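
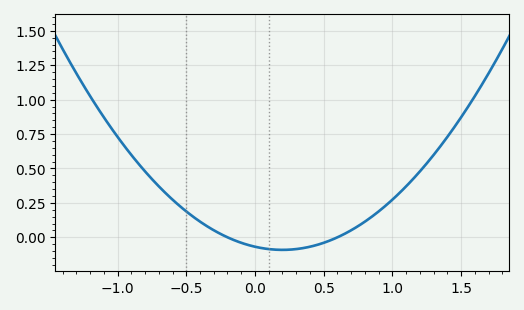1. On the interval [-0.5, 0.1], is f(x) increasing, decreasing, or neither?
decreasing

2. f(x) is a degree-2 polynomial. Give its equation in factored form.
y = 0.57(x + 0.2)(x - 0.6)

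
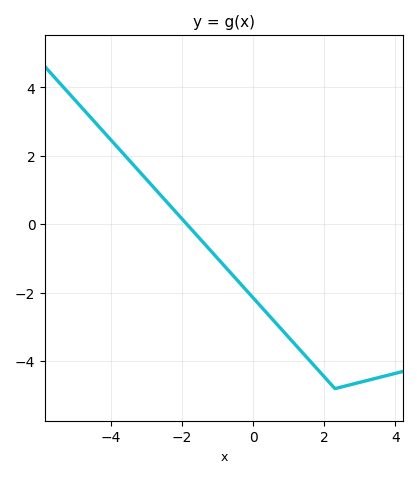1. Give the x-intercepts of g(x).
-1.86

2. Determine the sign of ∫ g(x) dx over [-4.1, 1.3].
negative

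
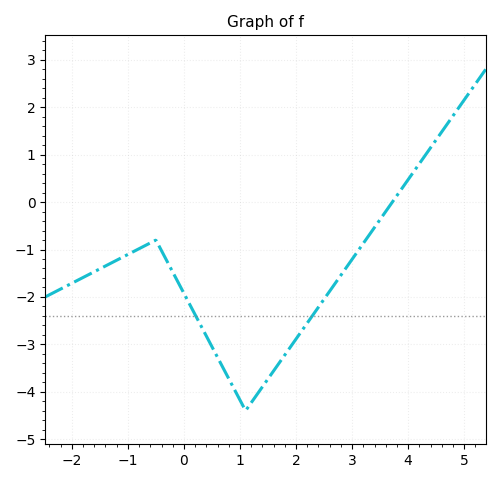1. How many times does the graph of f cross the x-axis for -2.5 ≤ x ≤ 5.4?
1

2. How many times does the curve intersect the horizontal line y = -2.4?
2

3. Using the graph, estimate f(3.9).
0.306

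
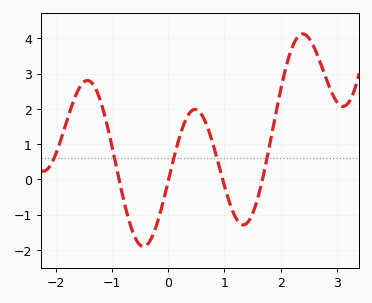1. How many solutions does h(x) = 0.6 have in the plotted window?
5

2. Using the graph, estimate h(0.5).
1.98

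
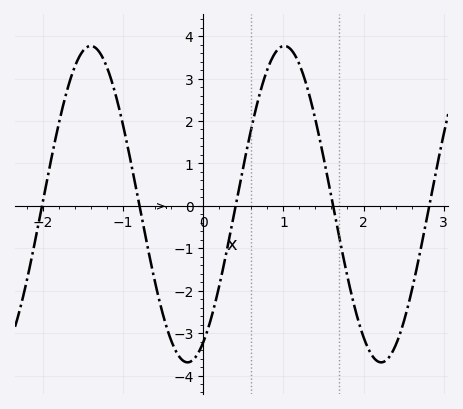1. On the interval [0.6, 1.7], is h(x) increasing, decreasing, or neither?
neither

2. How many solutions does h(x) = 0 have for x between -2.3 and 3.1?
5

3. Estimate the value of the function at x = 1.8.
-1.7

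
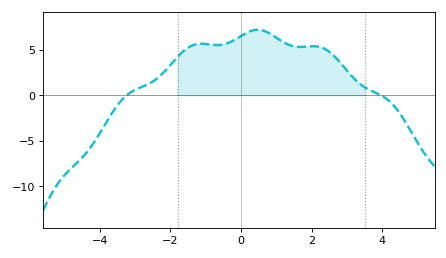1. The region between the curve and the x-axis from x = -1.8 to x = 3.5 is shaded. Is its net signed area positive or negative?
positive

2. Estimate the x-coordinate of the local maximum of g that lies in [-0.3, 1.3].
0.466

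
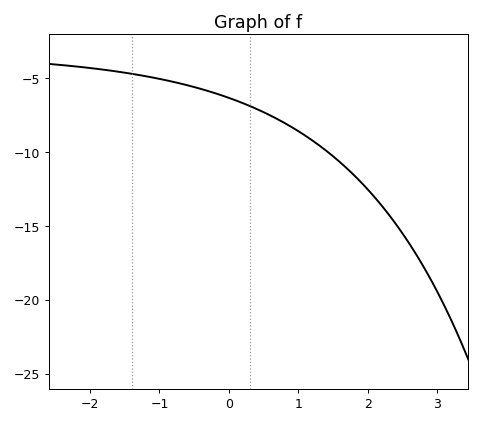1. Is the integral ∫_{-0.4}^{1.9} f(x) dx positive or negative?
negative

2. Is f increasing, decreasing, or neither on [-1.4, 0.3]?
decreasing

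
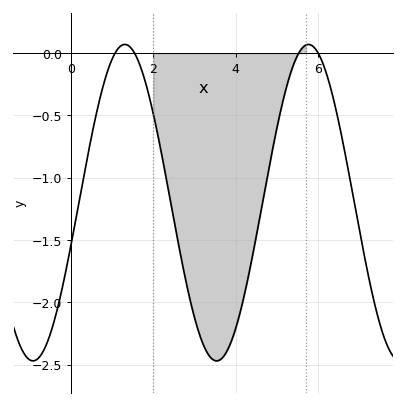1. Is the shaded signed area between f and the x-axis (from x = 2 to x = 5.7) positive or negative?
negative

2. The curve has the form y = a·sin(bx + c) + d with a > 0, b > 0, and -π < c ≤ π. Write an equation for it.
y = 1.27sin(1.4x - 0.27) - 1.2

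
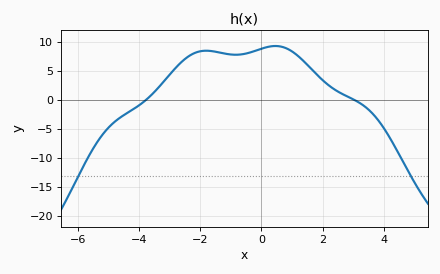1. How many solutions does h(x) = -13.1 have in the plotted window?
2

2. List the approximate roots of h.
-3.77, 3.02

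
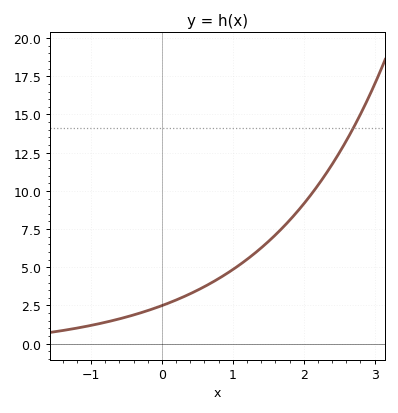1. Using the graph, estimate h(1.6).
7.12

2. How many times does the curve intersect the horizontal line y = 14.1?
1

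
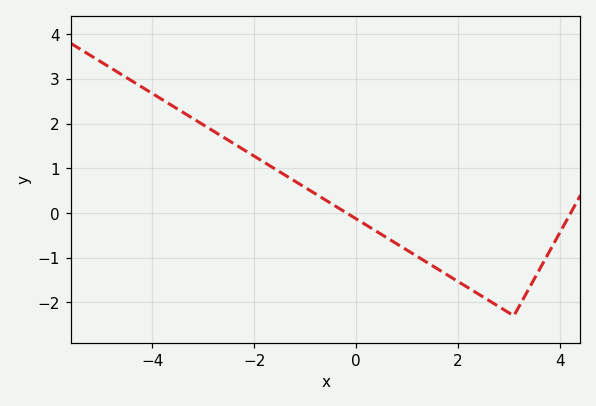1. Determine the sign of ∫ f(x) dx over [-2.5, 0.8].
positive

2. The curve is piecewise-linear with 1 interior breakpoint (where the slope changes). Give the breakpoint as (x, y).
(3.1, -2.3)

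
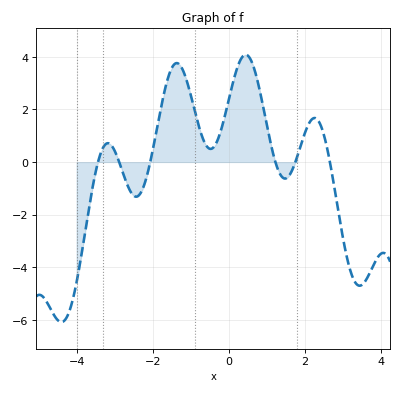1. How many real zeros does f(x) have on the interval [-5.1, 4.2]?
6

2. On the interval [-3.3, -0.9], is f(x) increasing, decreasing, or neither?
neither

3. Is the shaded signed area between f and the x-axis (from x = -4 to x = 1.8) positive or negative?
positive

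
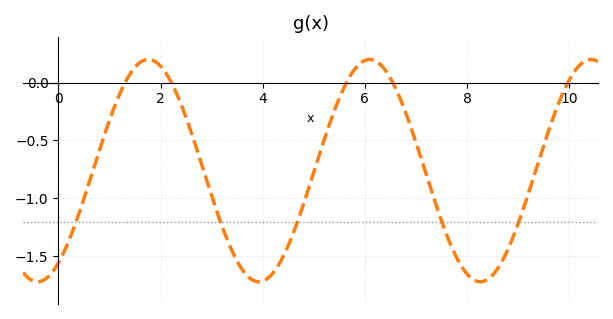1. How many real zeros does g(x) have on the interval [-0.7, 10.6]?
5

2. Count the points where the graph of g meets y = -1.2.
5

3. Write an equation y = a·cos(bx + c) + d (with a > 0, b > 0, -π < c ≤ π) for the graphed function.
y = 0.96cos(1.4x - 2.6) - 0.76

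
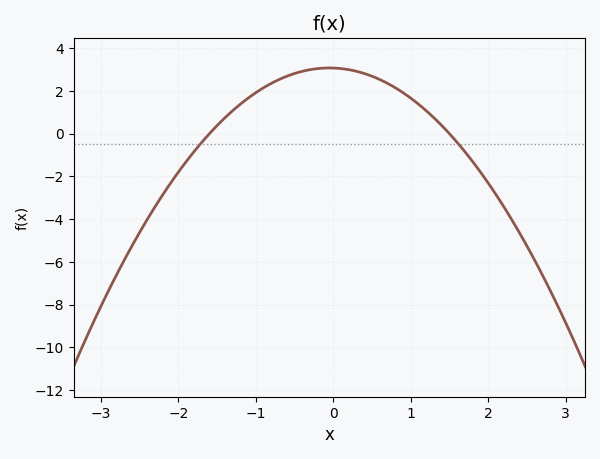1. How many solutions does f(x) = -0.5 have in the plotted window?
2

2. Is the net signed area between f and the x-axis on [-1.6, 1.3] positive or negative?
positive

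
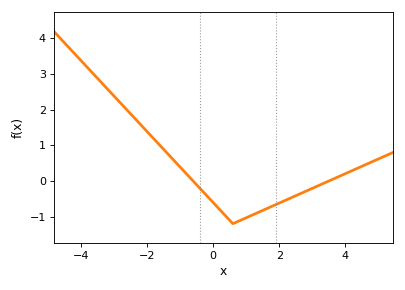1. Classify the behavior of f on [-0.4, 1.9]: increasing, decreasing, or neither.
neither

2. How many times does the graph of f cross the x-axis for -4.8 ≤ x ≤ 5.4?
2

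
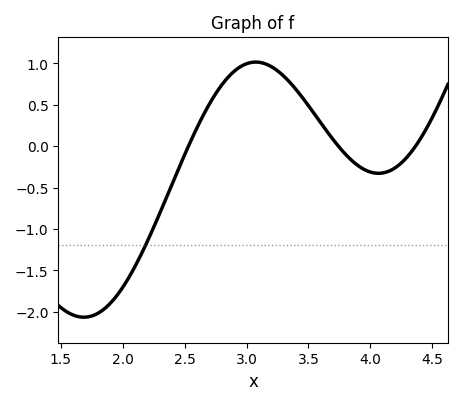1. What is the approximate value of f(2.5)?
-0.105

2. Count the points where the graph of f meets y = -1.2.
1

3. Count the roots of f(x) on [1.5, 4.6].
3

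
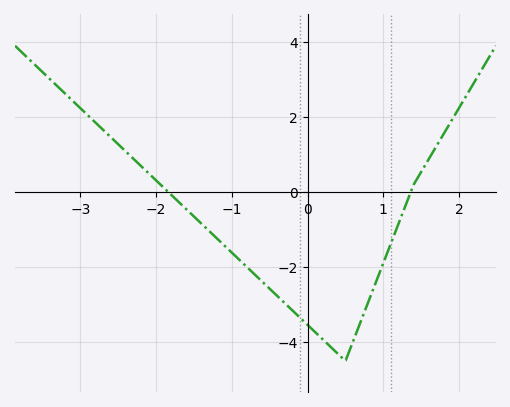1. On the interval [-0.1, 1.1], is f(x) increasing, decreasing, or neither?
neither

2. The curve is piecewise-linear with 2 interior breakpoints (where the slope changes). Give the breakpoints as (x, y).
(0.5, -4.5); (1.4, 0.2)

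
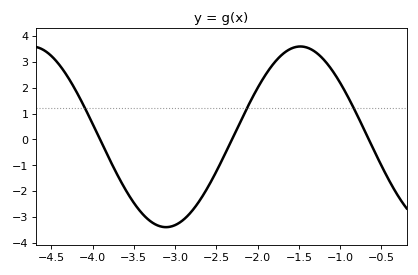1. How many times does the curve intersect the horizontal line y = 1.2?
3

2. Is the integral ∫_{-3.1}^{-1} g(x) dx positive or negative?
positive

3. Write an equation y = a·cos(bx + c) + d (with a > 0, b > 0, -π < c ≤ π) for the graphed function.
y = 3.49cos(1.9x + 2.9) + 0.1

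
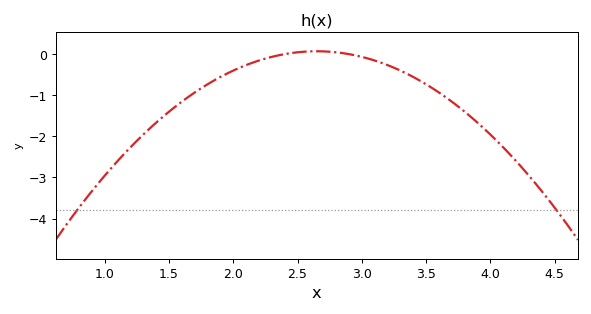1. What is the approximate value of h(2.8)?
0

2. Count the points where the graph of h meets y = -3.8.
2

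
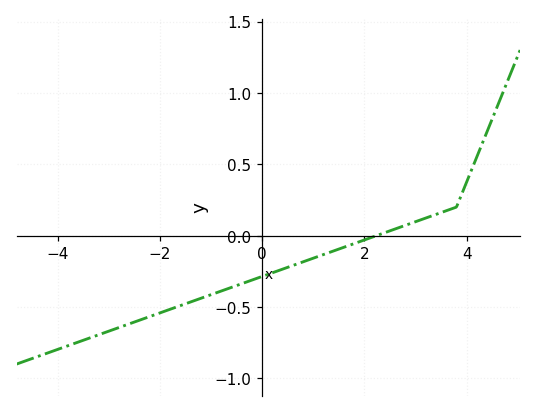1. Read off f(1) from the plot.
-0.15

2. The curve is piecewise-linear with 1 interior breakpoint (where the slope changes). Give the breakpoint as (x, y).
(3.8, 0.2)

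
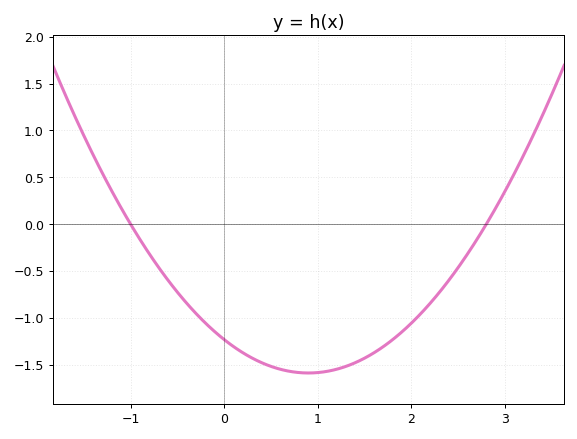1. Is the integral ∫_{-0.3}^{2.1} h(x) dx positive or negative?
negative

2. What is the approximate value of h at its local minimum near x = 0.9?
-1.6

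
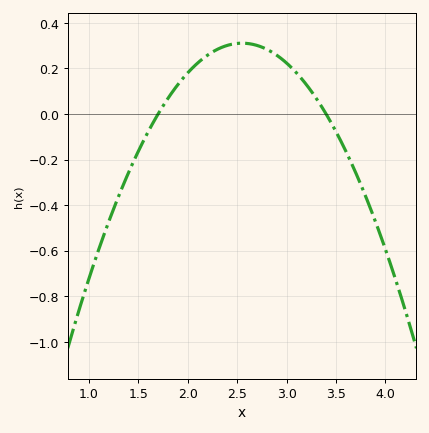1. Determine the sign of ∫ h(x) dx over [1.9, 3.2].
positive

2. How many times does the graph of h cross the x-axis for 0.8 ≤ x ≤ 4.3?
2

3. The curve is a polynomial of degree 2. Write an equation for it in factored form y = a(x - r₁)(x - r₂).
y = -0.43(x - 1.7)(x - 3.4)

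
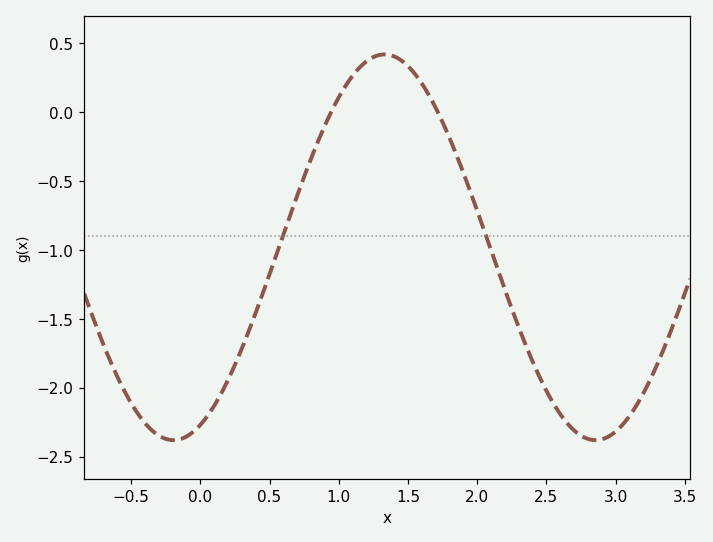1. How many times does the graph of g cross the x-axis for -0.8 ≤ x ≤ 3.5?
2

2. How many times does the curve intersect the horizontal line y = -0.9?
2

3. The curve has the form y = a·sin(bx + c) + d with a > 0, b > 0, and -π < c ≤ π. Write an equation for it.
y = 1.4sin(2.1x - 1.2) - 0.98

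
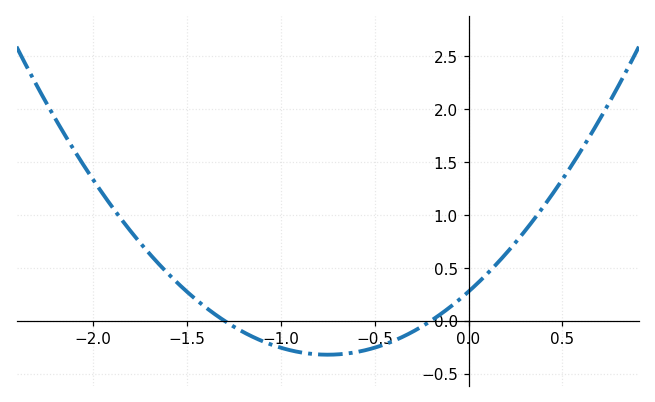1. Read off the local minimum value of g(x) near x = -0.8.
-0.321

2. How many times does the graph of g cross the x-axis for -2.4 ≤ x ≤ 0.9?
2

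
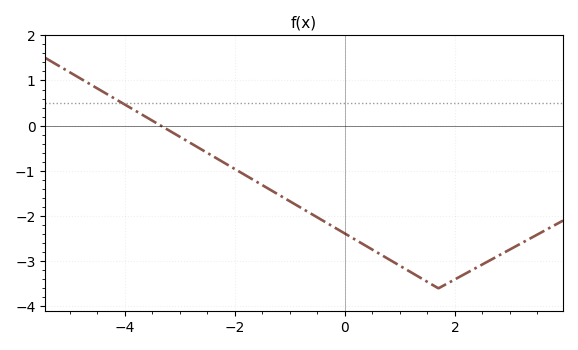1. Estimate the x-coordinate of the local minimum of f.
1.8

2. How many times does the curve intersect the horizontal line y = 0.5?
1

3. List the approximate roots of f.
-3.4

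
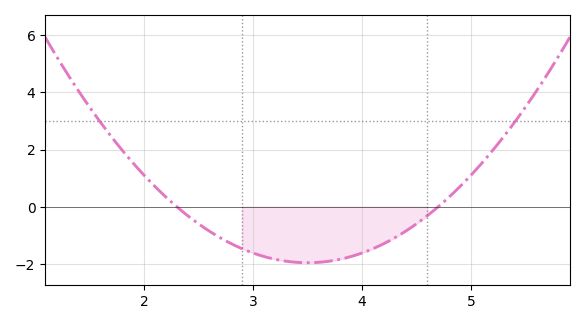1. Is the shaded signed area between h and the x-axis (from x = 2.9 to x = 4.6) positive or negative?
negative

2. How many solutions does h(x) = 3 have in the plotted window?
2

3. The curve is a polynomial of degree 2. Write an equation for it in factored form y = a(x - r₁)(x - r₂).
y = 1.36(x - 2.3)(x - 4.7)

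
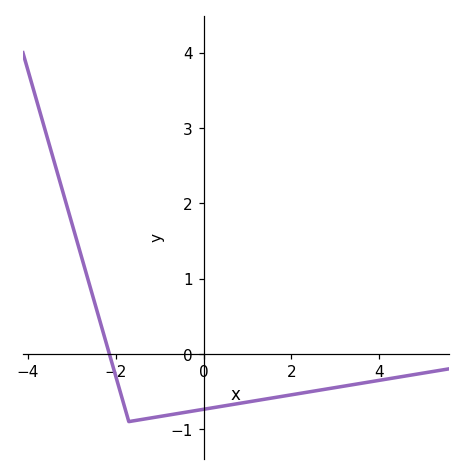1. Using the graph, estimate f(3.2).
-0.4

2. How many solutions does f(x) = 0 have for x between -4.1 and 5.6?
1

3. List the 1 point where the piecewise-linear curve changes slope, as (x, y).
(-1.7, -0.9)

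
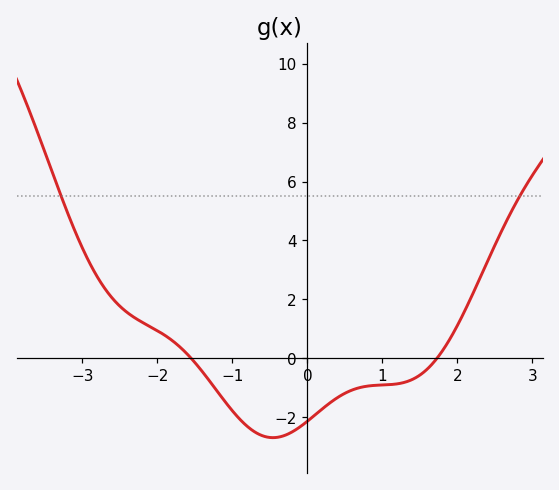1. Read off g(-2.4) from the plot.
1.6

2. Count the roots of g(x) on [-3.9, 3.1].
2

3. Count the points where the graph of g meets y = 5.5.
2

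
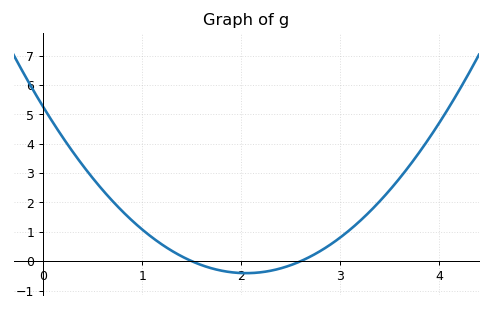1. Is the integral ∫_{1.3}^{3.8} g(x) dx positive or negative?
positive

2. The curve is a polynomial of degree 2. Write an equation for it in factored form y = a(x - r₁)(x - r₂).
y = 1.35(x - 1.5)(x - 2.6)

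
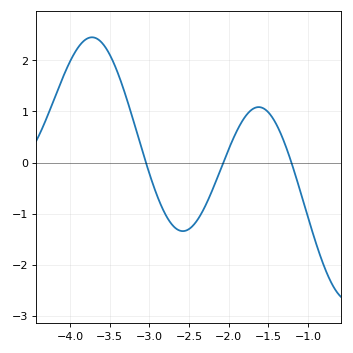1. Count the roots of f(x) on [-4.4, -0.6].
3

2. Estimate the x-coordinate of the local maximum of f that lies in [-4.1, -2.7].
-3.73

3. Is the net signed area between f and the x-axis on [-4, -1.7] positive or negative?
positive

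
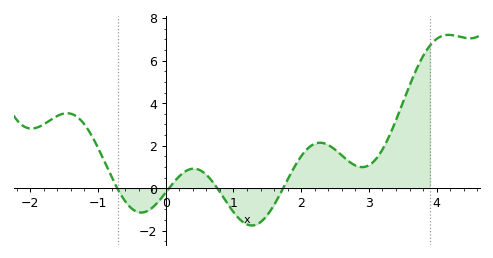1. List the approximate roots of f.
-0.716, 0.049, 0.761, 1.73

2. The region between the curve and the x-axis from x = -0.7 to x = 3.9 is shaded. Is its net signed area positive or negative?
positive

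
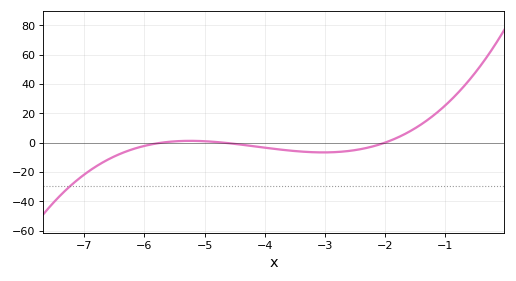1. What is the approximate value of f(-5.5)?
0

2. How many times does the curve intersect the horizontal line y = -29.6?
1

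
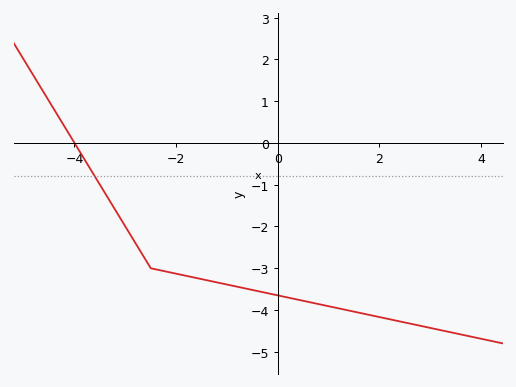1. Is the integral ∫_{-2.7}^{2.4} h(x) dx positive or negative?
negative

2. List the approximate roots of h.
-4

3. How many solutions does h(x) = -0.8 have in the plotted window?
1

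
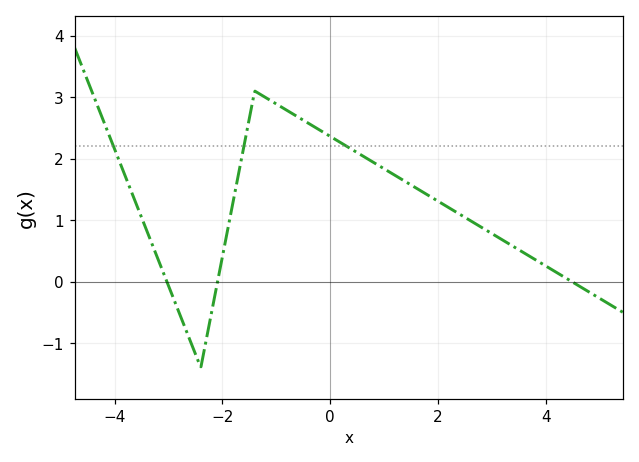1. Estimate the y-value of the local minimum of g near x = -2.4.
-1.4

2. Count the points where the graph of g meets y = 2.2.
3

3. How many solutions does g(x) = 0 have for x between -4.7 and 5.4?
3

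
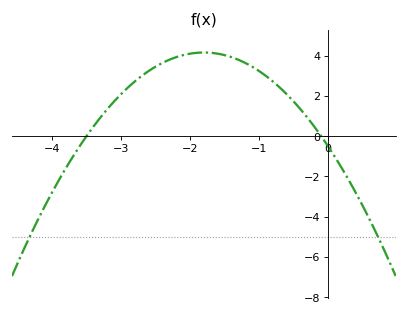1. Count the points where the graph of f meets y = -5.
2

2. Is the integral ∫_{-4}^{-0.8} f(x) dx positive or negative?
positive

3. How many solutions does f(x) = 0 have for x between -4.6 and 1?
2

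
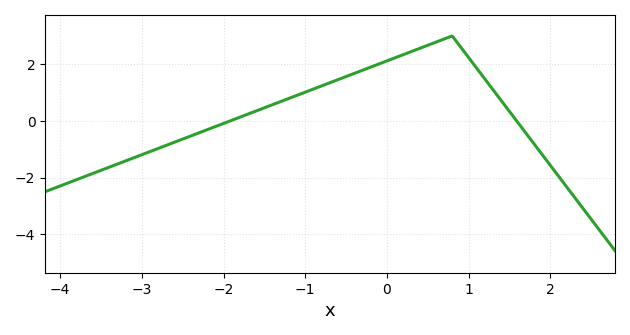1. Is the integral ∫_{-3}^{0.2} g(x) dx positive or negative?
positive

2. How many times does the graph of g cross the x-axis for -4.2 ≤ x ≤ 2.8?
2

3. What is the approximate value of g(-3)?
-1.19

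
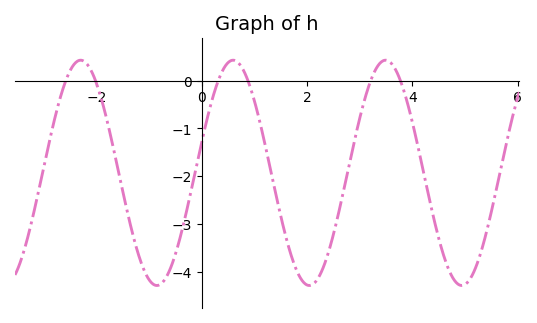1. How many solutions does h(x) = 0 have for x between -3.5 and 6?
6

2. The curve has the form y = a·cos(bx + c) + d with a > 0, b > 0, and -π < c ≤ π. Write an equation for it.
y = 2.36cos(2.2x - 1.3) - 1.93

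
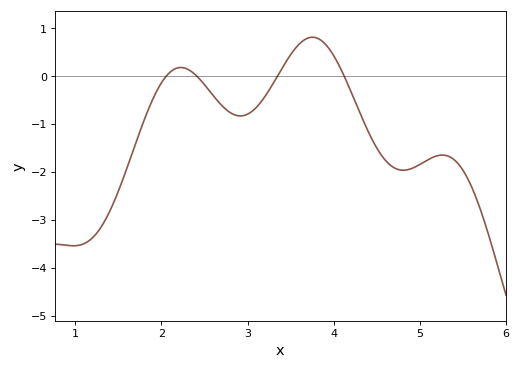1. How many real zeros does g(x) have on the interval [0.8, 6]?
4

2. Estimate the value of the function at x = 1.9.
-0.479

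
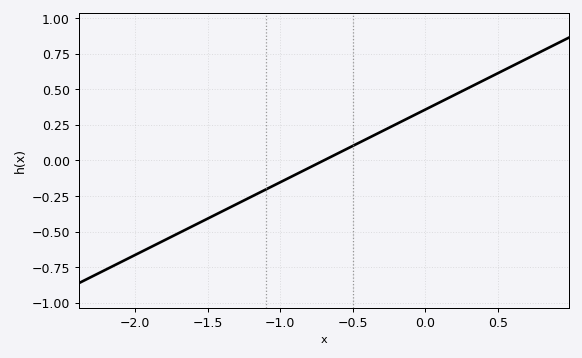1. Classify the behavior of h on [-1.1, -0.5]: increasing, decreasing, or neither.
increasing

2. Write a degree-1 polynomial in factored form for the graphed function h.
y = 0.51(x + 0.7)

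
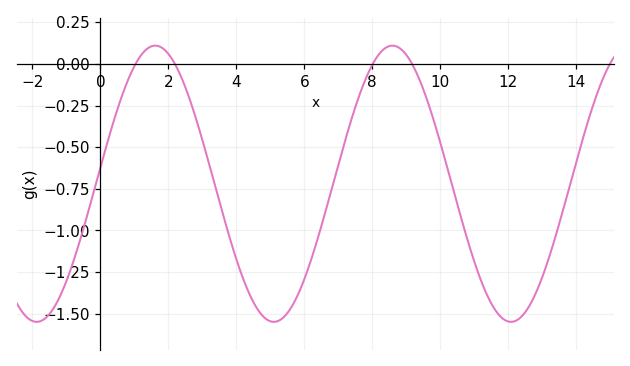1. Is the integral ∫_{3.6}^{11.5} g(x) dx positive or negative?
negative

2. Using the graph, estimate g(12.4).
-1.52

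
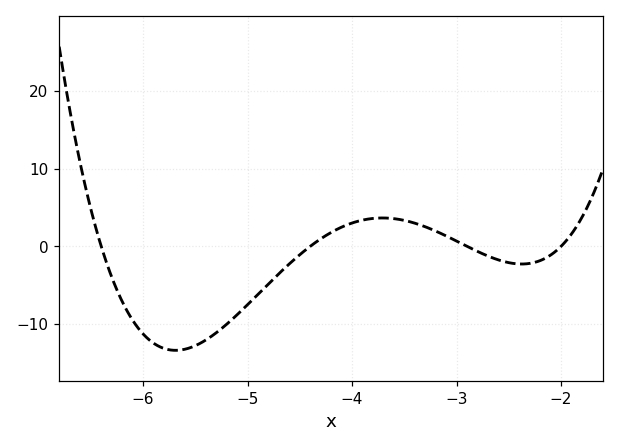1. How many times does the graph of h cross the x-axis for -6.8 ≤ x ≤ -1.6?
4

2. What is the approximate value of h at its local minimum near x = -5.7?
-13.4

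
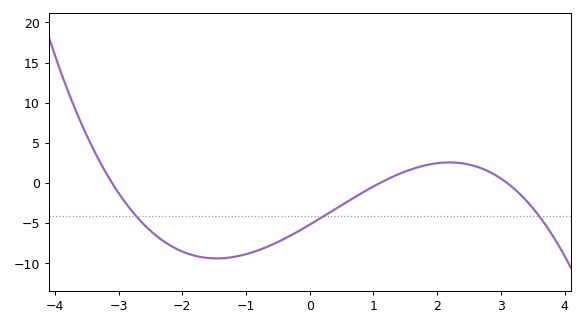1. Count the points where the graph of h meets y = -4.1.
3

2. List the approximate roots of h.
-3, 1.2, 3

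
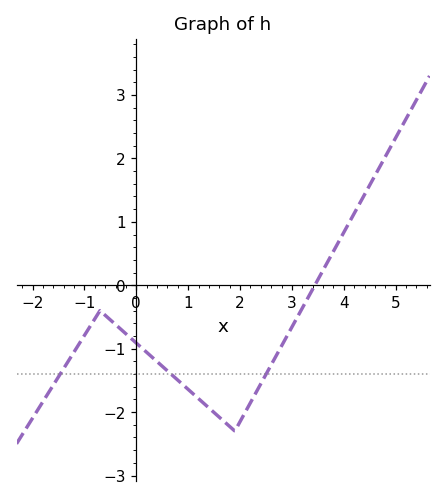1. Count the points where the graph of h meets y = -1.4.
3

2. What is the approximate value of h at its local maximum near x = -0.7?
-0.401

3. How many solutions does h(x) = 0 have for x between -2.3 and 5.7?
1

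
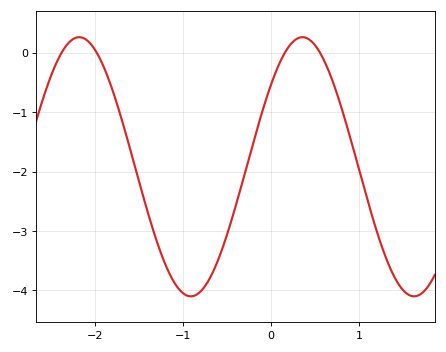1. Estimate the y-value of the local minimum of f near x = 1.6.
-4.1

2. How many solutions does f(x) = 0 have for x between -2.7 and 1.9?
4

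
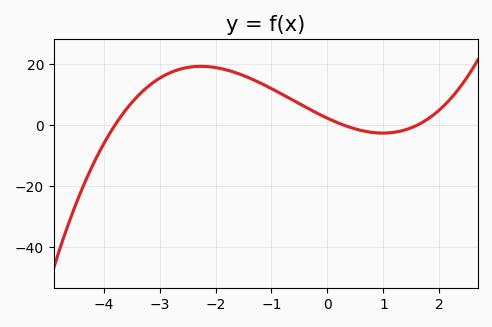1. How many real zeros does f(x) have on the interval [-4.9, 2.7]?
3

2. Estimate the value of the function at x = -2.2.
19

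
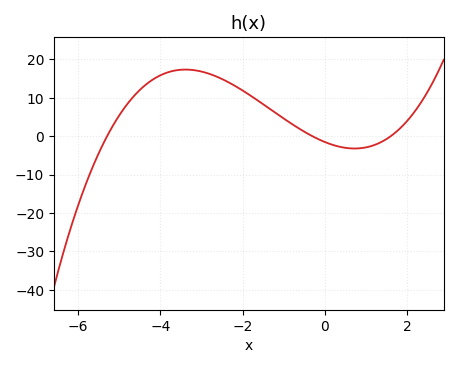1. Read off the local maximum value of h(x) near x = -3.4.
17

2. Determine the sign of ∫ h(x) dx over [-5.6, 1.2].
positive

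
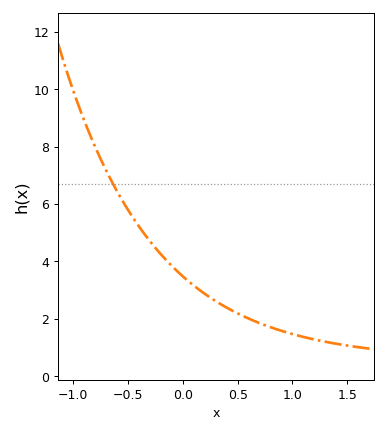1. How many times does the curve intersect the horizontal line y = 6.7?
1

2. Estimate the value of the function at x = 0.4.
2.4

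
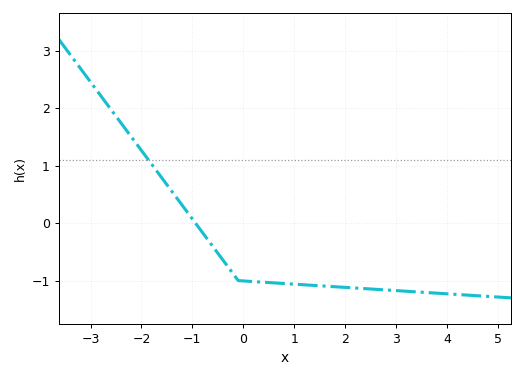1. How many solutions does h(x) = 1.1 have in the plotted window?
1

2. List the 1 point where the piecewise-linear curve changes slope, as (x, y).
(-0.1, -1)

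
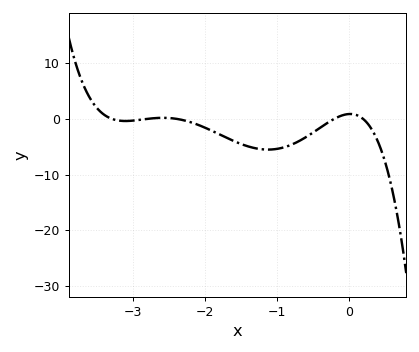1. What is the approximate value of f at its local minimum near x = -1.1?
-5.52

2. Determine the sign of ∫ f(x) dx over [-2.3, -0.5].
negative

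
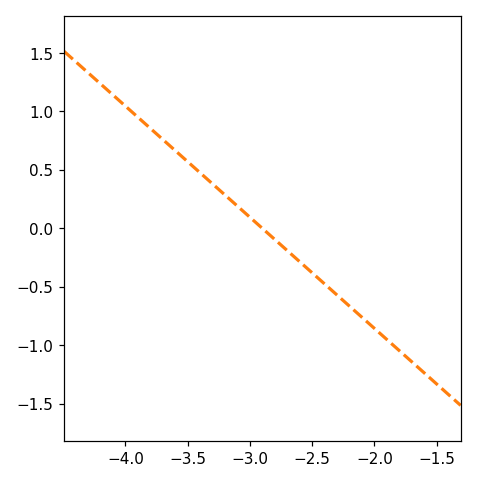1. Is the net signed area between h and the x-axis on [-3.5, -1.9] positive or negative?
negative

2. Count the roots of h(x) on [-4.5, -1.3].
1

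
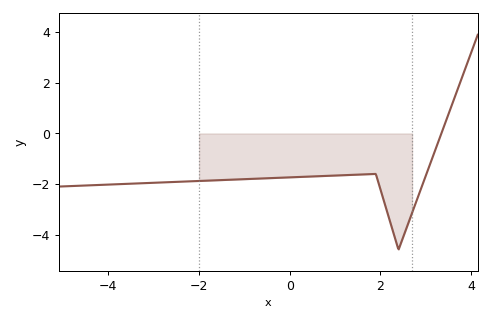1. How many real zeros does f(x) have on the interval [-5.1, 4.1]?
1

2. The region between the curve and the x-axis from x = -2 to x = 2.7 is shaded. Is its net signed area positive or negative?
negative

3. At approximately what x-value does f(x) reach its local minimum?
2.4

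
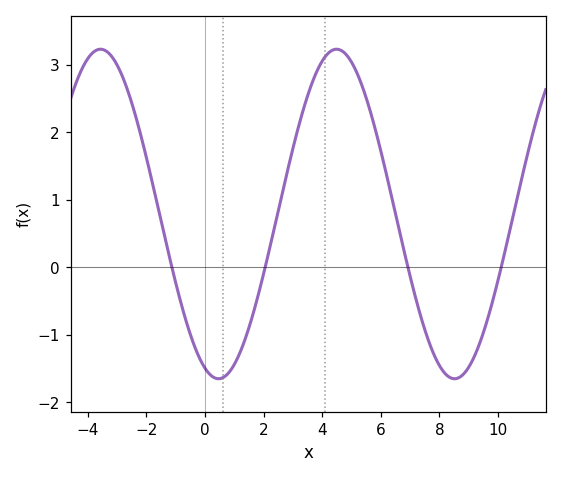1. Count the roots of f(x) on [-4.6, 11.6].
4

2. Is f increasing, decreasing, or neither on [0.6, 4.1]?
increasing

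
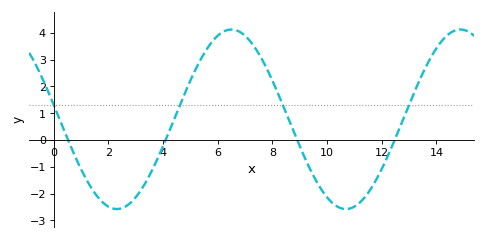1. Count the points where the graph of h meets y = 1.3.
4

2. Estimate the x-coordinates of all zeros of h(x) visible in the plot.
0.6, 4, 9, 12.4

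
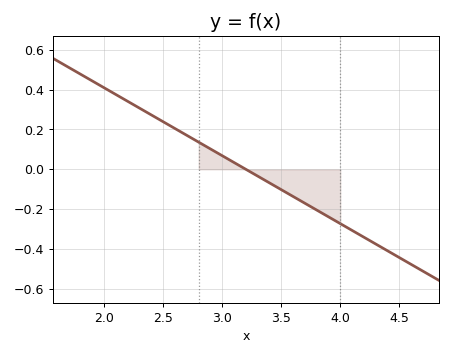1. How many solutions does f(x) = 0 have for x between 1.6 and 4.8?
1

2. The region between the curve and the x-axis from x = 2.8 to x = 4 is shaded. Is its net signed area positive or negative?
negative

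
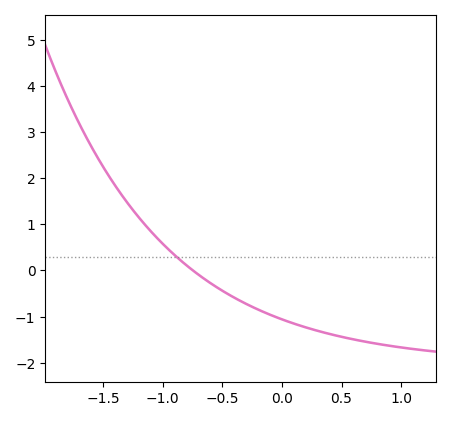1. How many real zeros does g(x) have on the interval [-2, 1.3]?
1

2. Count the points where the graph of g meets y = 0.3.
1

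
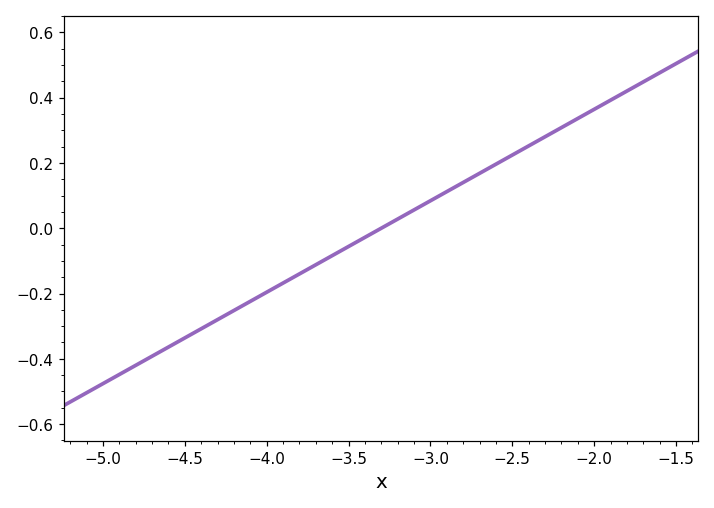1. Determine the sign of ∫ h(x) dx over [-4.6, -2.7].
negative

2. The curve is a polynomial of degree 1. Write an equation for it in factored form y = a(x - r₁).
y = 0.28(x + 3.3)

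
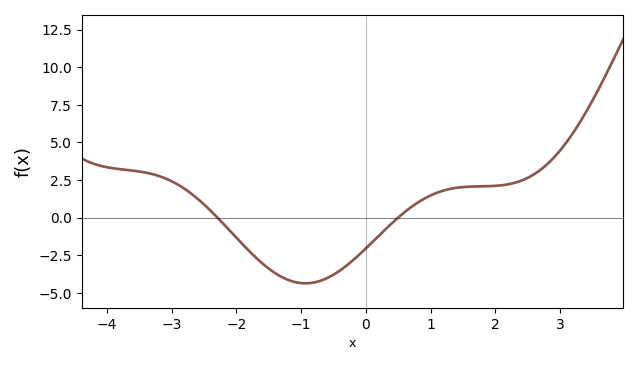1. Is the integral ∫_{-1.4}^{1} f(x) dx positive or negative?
negative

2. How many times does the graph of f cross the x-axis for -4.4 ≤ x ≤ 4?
2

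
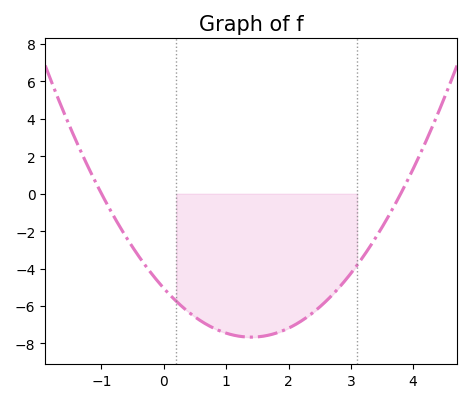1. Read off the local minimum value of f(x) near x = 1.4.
-7.66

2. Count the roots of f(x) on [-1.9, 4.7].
2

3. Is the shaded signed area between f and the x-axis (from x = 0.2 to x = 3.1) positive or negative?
negative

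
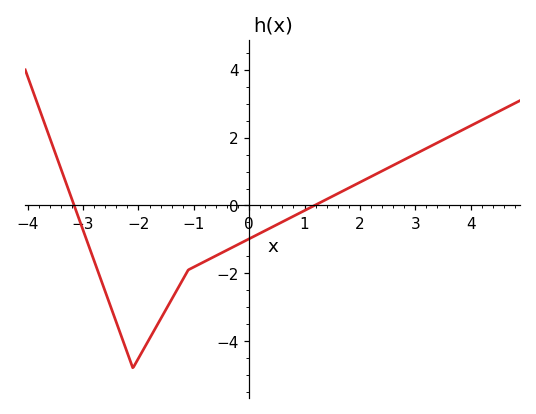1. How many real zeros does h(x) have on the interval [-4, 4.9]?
2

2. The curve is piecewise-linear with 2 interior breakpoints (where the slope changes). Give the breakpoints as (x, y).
(-2.1, -4.8); (-1.1, -1.9)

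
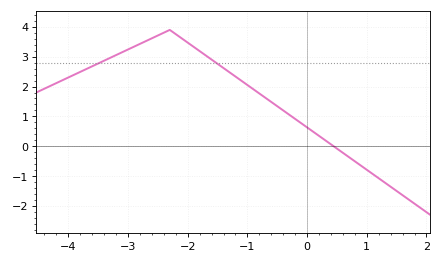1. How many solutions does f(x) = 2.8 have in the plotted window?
2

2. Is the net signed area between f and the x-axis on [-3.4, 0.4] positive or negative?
positive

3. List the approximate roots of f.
0.4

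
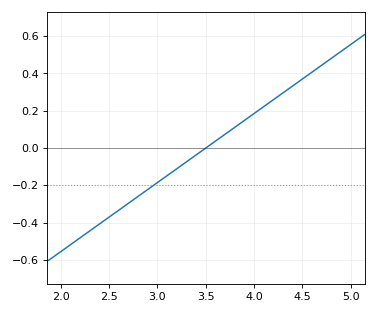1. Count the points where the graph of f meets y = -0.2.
1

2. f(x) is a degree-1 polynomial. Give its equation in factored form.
y = 0.37(x - 3.5)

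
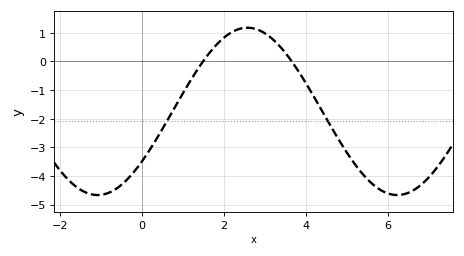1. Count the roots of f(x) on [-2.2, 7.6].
2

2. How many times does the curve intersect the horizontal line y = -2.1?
2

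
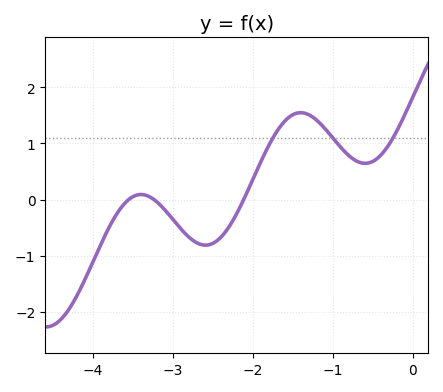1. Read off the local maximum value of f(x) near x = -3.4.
0.1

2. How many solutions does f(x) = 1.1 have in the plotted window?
3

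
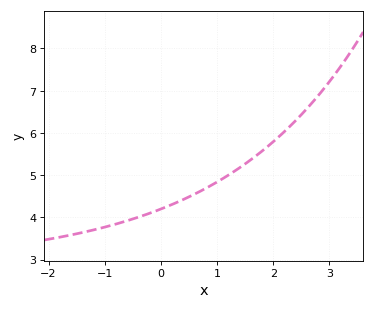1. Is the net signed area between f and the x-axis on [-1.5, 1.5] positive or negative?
positive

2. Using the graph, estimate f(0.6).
4.55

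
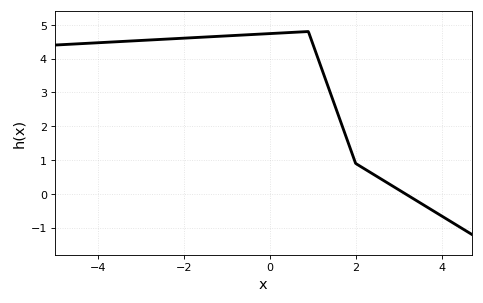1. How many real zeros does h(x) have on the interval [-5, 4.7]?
1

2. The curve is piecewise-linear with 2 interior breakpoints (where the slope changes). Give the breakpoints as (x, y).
(0.9, 4.8); (2, 0.9)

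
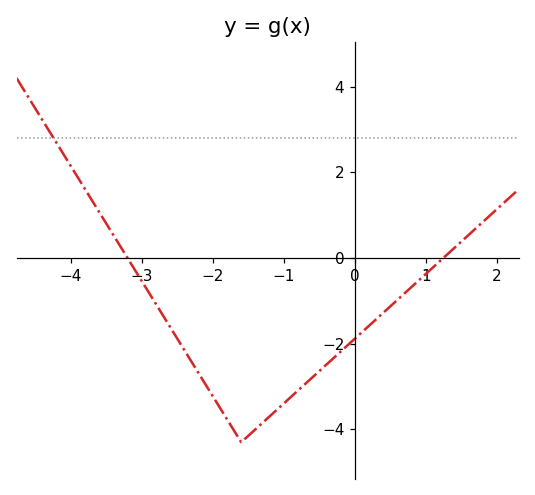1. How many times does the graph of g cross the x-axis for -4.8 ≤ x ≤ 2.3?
2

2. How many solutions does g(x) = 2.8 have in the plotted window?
1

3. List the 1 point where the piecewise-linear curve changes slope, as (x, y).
(-1.6, -4.3)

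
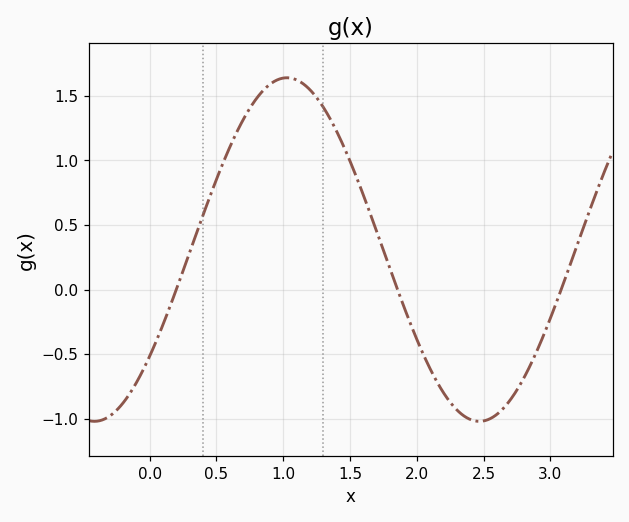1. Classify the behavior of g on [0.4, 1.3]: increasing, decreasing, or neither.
neither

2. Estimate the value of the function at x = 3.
-0.223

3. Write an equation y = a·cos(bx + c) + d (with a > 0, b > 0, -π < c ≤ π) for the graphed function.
y = 1.33cos(2.18x - 2.24) + 0.31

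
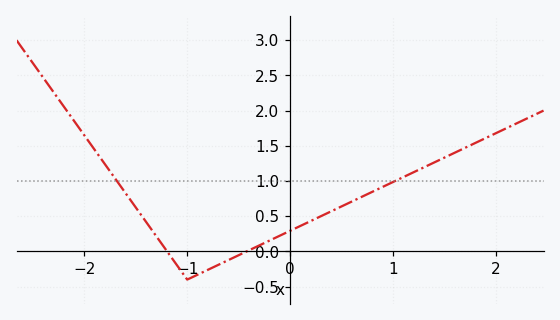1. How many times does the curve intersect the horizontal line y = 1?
2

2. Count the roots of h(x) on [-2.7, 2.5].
2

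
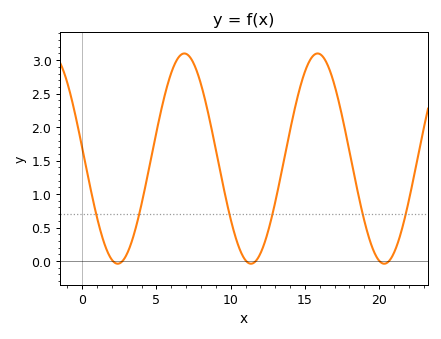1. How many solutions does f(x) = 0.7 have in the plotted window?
6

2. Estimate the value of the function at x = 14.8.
2.7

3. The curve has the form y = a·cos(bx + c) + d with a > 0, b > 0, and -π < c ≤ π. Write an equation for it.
y = 1.57cos(0.7x + 1.5) + 1.53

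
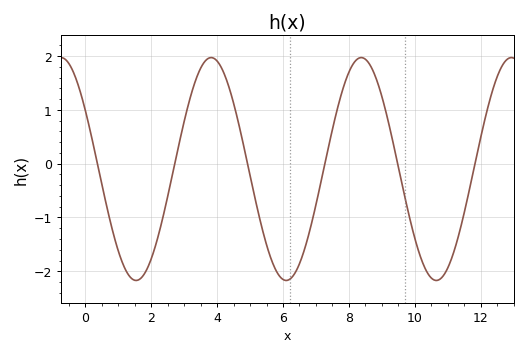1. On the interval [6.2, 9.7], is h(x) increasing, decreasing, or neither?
neither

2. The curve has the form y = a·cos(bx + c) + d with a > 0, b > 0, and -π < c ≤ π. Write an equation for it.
y = 2.07cos(1.38x + 1.01) - 0.1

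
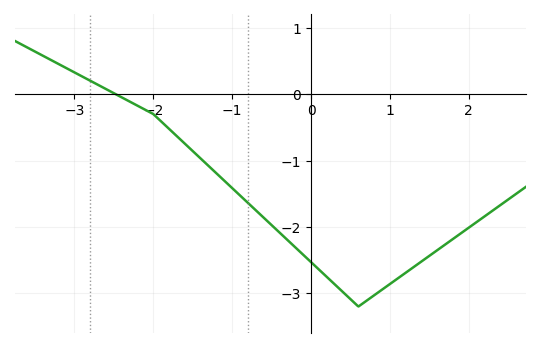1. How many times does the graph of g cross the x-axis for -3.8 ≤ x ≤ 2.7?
1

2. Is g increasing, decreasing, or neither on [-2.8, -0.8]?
decreasing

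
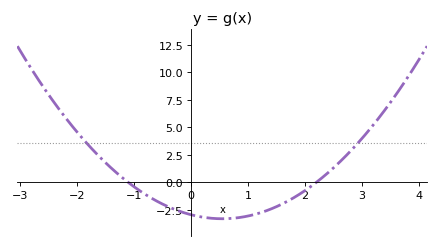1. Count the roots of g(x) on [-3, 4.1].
2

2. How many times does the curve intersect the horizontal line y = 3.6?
2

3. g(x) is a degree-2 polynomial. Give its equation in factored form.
y = 1.21(x + 1.1)(x - 2.2)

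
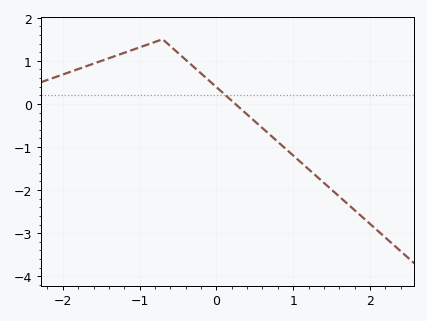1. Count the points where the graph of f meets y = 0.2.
1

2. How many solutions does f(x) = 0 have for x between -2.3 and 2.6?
1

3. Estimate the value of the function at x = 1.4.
-1.8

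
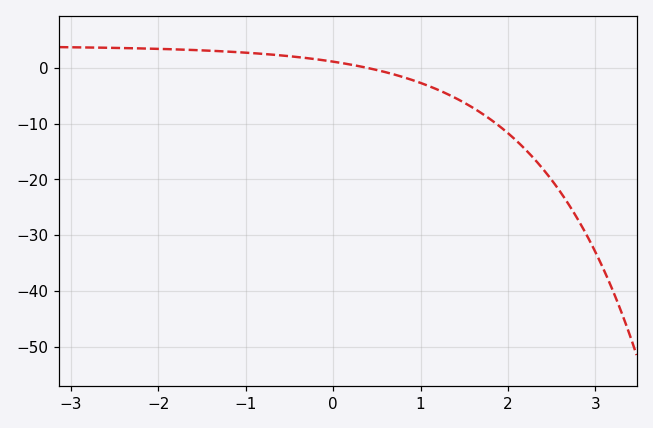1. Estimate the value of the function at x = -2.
3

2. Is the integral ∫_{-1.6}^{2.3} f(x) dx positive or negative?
negative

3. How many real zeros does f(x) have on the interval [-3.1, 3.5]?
1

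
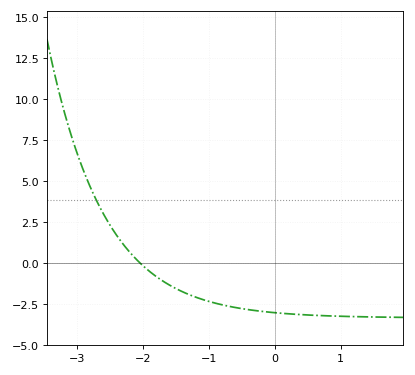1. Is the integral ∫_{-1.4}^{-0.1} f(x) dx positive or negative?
negative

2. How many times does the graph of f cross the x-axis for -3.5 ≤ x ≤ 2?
1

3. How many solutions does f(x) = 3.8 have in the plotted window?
1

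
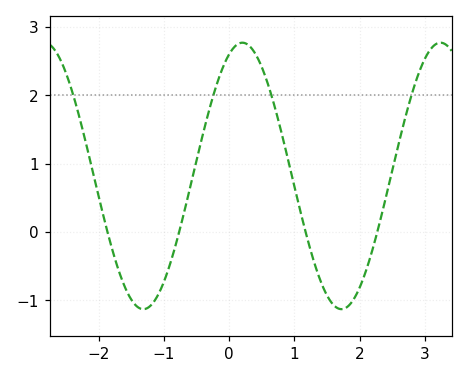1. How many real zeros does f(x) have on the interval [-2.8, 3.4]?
4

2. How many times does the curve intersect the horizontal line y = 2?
4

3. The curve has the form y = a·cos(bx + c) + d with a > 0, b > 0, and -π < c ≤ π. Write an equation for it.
y = 1.95cos(2.07x - 0.422) + 0.82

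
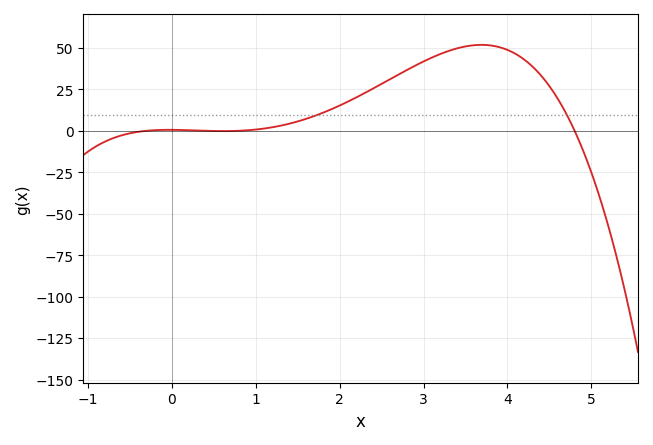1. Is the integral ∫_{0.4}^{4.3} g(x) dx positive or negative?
positive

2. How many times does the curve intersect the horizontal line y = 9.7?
2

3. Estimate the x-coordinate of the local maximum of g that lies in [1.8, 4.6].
3.69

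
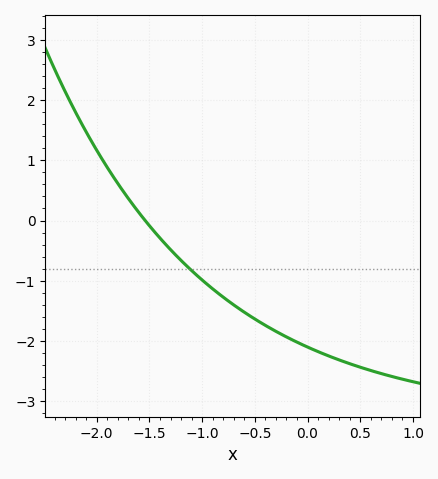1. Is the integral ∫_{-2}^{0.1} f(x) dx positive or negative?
negative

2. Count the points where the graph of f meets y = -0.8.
1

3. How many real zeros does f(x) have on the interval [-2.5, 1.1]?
1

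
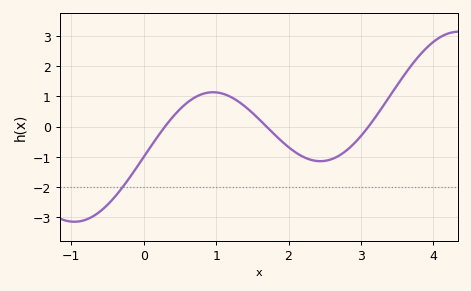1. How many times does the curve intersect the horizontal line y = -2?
1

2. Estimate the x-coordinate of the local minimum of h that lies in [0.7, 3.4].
2.4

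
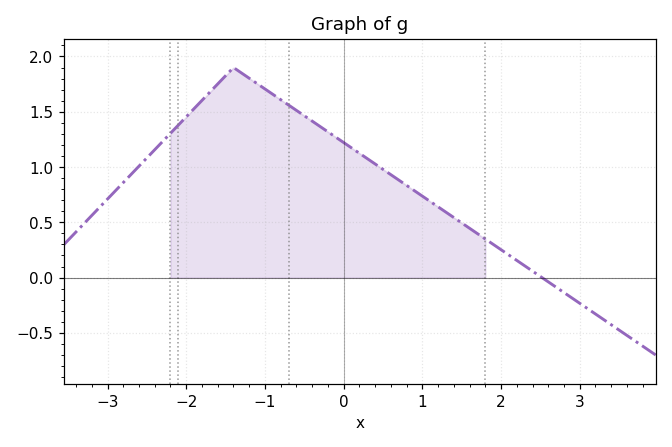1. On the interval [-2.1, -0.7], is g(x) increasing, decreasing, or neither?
neither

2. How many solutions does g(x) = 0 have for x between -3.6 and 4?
1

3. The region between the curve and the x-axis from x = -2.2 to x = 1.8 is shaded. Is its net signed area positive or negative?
positive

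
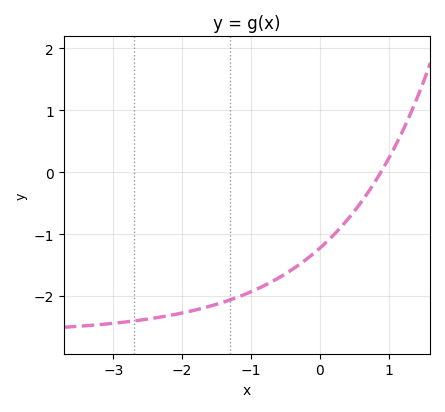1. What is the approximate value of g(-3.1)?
-2.5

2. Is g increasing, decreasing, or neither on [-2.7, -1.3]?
increasing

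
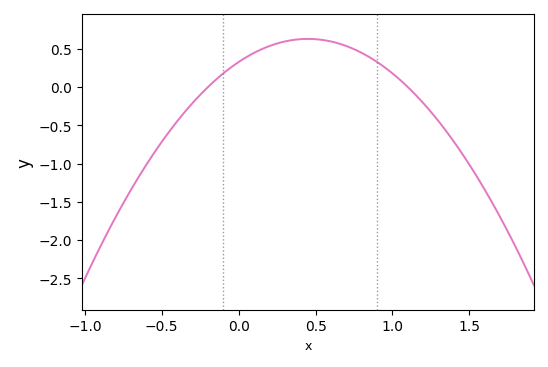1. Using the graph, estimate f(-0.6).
-1.01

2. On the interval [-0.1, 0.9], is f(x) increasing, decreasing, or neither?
neither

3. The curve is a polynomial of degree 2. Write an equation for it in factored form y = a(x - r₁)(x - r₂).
y = -1.49(x + 0.2)(x - 1.1)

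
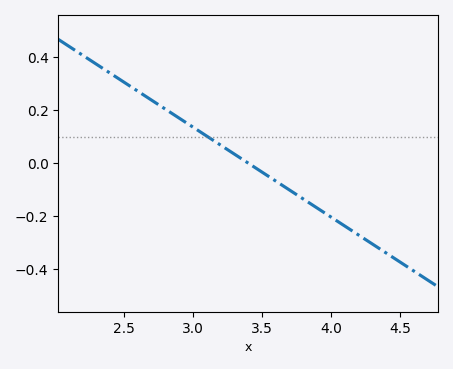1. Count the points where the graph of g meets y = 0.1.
1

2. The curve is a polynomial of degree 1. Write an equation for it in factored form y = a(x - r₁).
y = -0.34(x - 3.4)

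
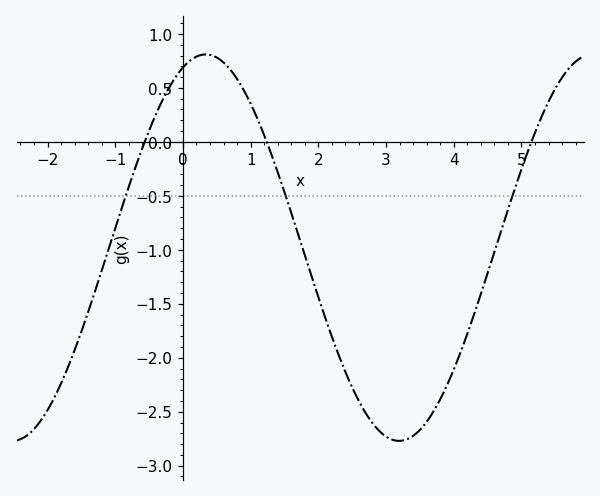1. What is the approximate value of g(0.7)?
0.65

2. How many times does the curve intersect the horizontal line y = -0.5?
3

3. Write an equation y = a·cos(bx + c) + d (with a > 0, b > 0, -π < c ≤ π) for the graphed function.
y = 1.79cos(1.1x - 0.37) - 0.98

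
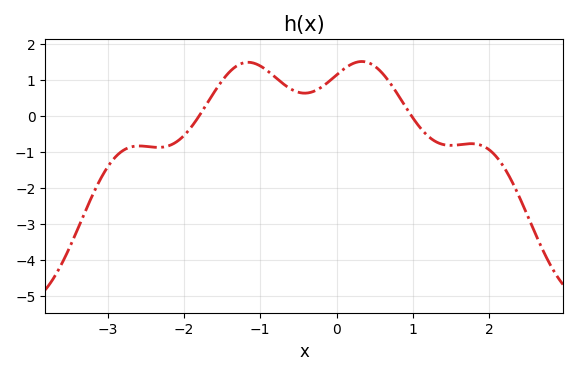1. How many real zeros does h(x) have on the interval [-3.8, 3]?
2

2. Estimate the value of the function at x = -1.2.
1.47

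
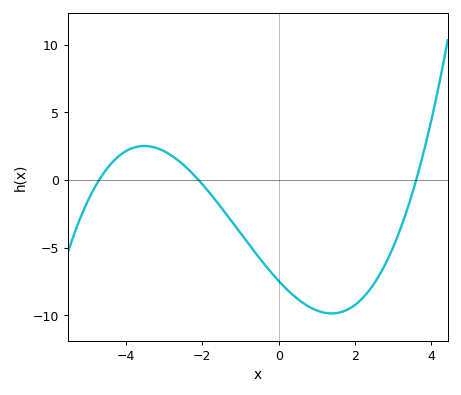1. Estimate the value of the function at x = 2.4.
-8.05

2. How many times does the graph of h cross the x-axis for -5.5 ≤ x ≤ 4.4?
3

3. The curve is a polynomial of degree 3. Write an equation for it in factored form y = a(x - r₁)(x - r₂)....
y = 0.21(x + 4.7)(x + 2.1)(x - 3.6)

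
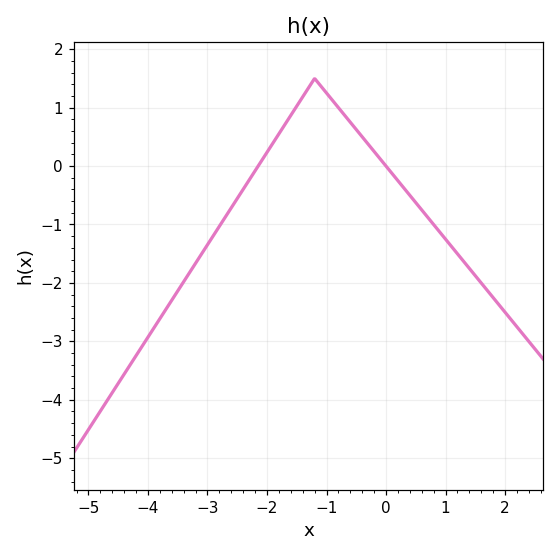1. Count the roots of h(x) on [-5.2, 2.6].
2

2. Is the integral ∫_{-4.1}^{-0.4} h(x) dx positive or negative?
negative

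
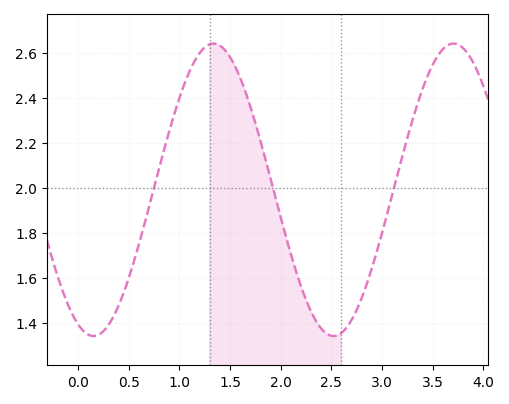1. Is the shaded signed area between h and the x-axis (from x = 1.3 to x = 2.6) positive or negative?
positive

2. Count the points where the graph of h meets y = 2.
3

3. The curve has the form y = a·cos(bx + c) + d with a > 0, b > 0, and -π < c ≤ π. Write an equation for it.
y = 0.65cos(2.65x + 2.74) + 1.99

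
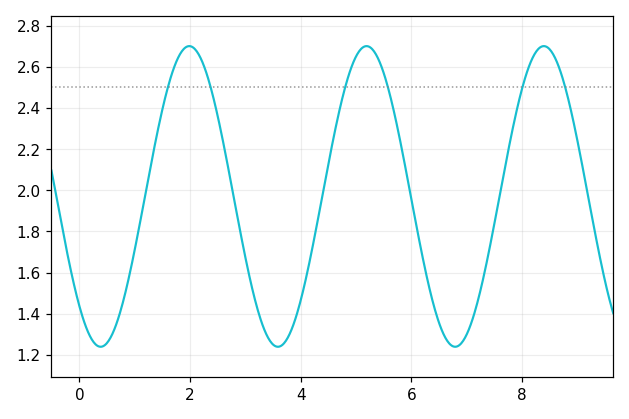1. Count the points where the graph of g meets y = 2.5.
6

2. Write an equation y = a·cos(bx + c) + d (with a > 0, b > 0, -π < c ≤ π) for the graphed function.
y = 0.73cos(2x + 2.4) + 1.97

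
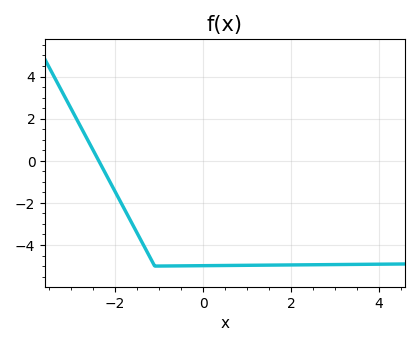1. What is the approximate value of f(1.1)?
-5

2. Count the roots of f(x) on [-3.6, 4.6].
1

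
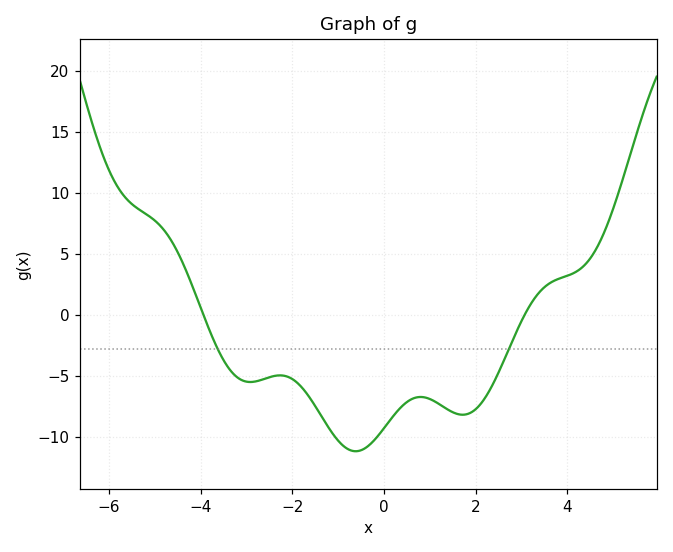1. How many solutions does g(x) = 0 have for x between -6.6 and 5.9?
2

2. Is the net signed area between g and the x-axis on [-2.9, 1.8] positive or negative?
negative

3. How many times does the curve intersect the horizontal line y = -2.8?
2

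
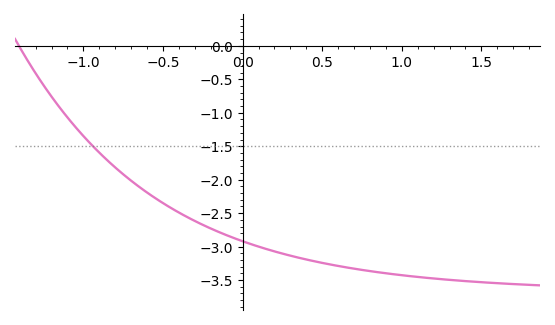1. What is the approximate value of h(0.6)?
-3.3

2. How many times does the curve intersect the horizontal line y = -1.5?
1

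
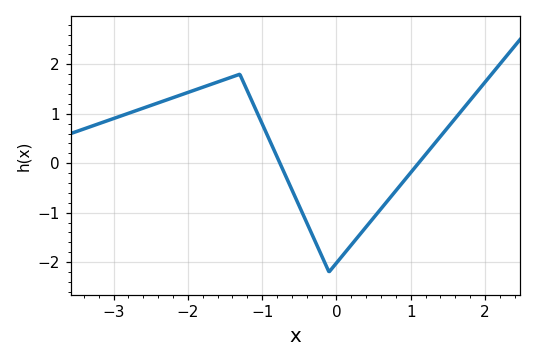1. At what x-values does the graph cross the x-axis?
-0.8, 1.1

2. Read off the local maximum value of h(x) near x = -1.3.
1.8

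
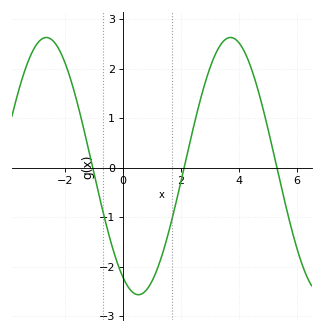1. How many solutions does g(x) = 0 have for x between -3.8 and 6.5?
3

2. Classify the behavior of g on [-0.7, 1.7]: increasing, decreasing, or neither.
neither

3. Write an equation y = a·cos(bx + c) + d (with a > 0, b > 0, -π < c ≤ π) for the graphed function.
y = 2.6cos(0.99x + 2.6) + 0.03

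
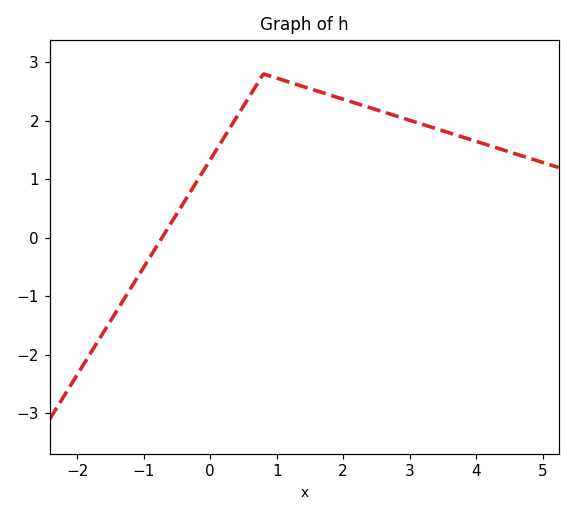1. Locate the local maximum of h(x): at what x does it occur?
0.8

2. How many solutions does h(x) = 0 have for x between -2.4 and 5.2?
1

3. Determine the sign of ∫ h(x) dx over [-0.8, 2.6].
positive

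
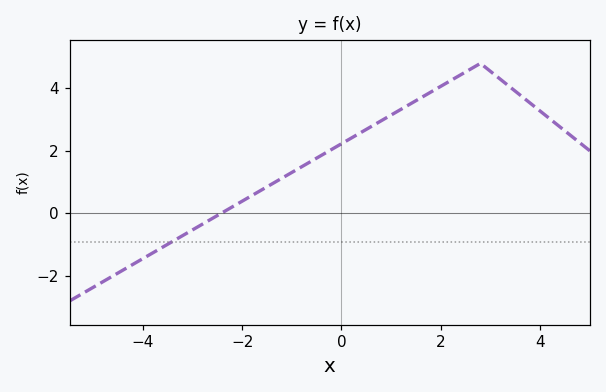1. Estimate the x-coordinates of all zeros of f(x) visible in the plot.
-2.4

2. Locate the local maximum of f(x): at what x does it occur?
2.8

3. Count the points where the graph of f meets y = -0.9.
1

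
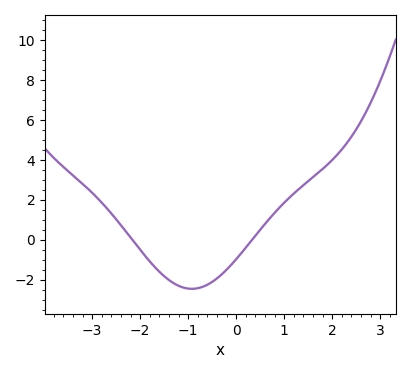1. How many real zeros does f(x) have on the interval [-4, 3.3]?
2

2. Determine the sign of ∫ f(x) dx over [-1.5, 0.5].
negative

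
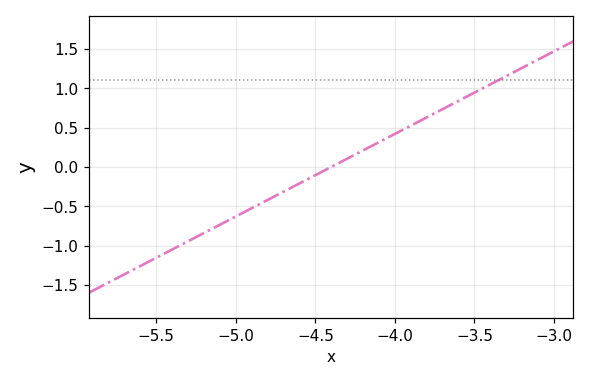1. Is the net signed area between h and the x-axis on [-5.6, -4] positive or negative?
negative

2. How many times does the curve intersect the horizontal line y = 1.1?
1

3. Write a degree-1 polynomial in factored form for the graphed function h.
y = 1.05(x + 4.4)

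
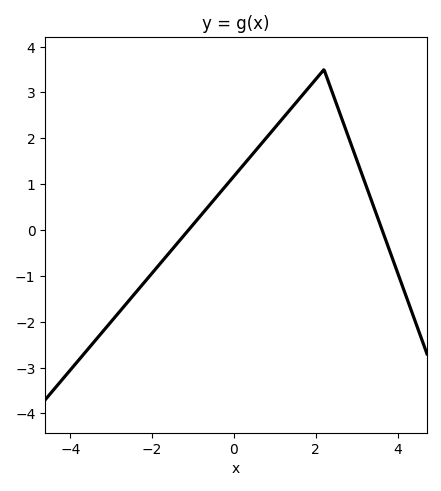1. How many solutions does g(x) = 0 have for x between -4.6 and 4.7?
2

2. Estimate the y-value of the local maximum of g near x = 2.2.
3.5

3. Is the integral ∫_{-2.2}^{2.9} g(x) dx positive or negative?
positive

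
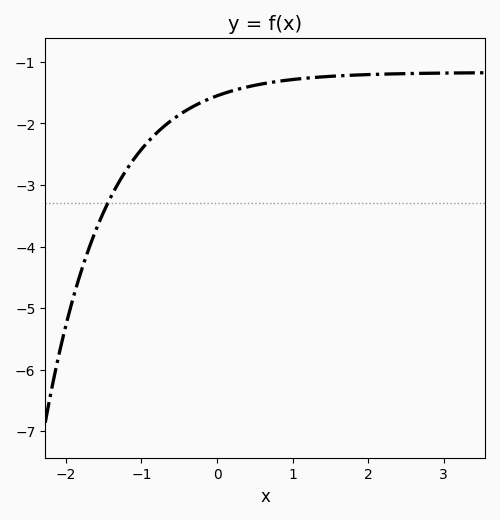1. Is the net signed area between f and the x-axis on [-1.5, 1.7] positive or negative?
negative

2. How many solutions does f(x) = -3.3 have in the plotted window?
1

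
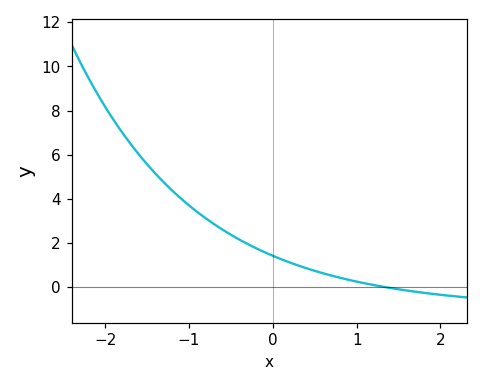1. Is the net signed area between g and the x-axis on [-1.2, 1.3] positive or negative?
positive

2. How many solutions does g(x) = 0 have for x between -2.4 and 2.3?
1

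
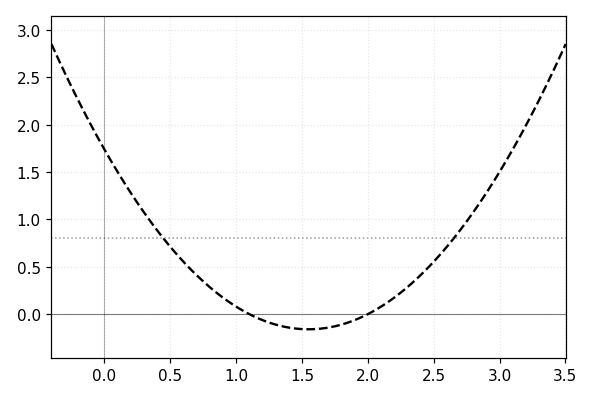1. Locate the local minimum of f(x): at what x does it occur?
1.6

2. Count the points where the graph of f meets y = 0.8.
2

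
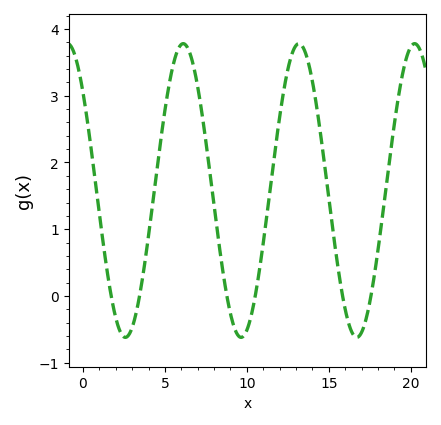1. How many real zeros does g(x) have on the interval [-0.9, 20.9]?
6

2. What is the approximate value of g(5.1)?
2.94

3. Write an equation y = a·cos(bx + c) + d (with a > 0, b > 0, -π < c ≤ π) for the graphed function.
y = 2.2cos(0.89x + 0.84) + 1.58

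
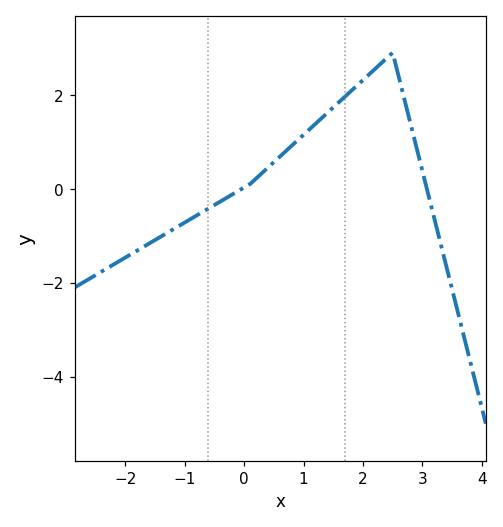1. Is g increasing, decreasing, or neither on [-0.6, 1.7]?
increasing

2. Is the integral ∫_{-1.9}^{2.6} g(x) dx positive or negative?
positive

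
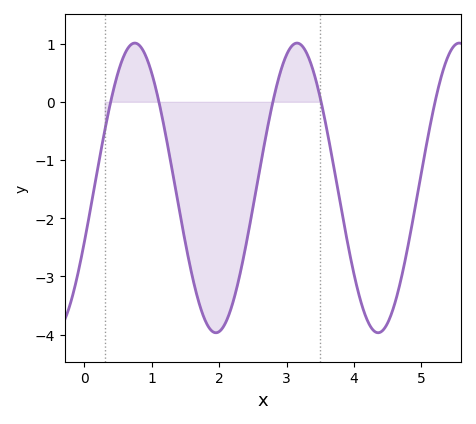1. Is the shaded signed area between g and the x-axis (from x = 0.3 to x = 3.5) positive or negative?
negative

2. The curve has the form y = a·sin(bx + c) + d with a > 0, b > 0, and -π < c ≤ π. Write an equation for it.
y = 2.49sin(2.6x - 0.38) - 1.48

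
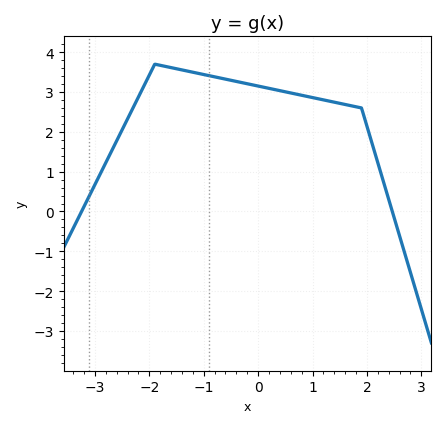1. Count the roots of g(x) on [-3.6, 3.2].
2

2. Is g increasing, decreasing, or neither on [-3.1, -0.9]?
neither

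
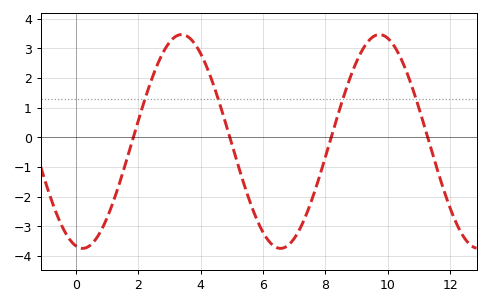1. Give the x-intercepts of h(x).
1.84, 4.93, 8.19, 11.3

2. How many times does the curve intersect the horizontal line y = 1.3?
4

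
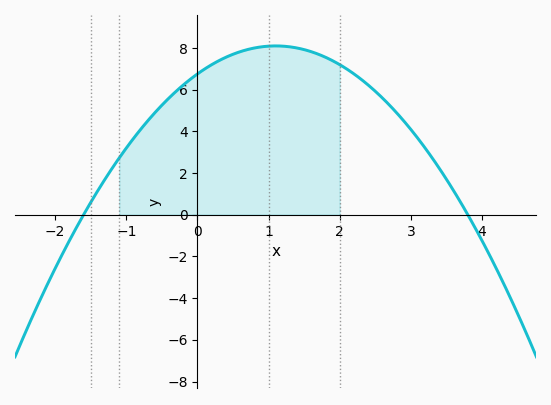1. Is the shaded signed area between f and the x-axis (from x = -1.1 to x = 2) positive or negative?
positive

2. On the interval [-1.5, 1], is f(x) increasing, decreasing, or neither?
increasing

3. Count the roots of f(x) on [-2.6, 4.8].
2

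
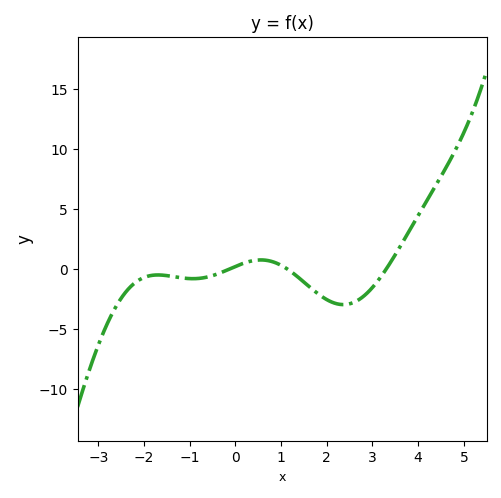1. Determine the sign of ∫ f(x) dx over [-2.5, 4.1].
negative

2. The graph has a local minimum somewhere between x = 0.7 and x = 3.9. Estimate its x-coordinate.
2.36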